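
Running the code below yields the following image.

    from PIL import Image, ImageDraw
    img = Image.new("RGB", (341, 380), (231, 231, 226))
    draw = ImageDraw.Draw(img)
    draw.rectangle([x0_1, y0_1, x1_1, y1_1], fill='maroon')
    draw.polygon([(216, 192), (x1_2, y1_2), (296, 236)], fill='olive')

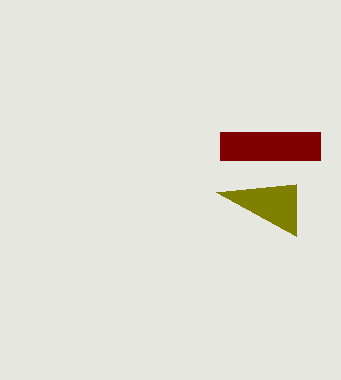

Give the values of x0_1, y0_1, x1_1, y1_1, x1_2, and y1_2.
x0_1 = 220
y0_1 = 132
x1_1 = 320
y1_1 = 160
x1_2 = 296
y1_2 = 184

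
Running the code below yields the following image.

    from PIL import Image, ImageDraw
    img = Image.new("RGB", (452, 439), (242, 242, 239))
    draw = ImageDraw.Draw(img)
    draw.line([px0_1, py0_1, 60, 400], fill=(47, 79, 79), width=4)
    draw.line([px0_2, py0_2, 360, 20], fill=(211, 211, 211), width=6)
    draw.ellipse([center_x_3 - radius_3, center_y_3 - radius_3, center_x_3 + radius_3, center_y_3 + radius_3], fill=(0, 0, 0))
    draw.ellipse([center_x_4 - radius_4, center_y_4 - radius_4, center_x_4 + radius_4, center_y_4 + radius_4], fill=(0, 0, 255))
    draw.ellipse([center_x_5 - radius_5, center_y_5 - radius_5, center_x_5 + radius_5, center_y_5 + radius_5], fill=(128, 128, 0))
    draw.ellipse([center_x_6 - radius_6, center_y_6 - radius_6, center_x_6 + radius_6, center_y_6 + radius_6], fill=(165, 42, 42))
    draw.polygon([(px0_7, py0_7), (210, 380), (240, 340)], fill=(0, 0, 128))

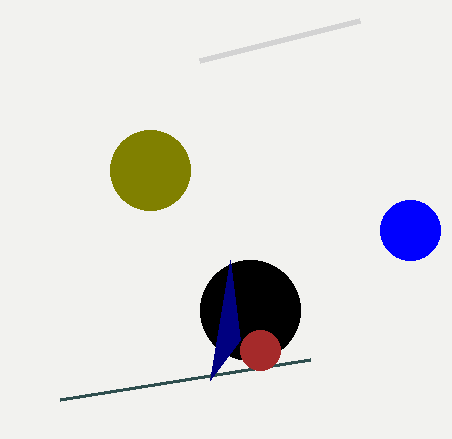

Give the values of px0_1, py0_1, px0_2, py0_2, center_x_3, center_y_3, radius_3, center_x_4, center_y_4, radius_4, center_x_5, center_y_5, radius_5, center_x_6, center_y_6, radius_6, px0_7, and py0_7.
px0_1 = 310, py0_1 = 360, px0_2 = 200, py0_2 = 60, center_x_3 = 250, center_y_3 = 310, radius_3 = 50, center_x_4 = 410, center_y_4 = 230, radius_4 = 30, center_x_5 = 150, center_y_5 = 170, radius_5 = 40, center_x_6 = 260, center_y_6 = 350, radius_6 = 20, px0_7 = 230, py0_7 = 260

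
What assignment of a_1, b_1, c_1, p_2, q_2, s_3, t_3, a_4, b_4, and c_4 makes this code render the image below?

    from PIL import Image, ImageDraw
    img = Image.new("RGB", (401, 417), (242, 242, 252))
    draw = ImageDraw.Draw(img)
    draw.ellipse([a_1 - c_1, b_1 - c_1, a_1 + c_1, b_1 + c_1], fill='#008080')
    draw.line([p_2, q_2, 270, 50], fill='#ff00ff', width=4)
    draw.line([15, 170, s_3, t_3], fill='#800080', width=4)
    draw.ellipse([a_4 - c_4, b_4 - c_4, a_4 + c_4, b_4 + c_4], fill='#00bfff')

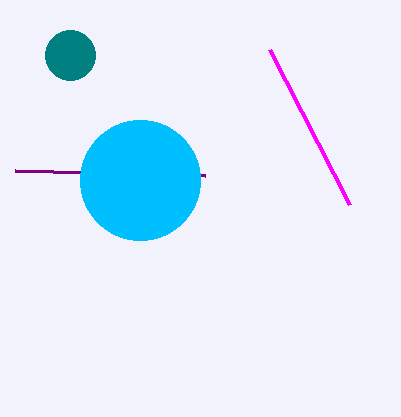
a_1 = 70; b_1 = 55; c_1 = 25; p_2 = 350; q_2 = 205; s_3 = 205; t_3 = 175; a_4 = 140; b_4 = 180; c_4 = 60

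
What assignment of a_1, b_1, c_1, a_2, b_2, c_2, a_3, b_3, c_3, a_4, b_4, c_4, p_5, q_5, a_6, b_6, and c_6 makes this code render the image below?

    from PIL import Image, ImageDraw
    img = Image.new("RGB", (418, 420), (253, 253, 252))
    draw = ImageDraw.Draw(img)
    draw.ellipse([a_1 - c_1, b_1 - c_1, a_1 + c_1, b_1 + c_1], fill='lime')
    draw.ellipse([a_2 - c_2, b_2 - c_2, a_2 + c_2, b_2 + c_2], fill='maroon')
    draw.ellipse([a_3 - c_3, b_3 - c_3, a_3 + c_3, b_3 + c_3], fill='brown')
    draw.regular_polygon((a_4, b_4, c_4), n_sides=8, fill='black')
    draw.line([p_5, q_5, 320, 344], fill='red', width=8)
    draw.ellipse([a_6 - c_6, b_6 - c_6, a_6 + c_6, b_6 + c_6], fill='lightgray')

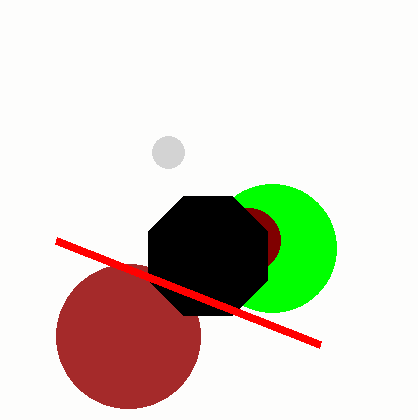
a_1 = 272, b_1 = 248, c_1 = 64, a_2 = 248, b_2 = 240, c_2 = 32, a_3 = 128, b_3 = 336, c_3 = 72, a_4 = 208, b_4 = 256, c_4 = 64, p_5 = 56, q_5 = 240, a_6 = 168, b_6 = 152, c_6 = 16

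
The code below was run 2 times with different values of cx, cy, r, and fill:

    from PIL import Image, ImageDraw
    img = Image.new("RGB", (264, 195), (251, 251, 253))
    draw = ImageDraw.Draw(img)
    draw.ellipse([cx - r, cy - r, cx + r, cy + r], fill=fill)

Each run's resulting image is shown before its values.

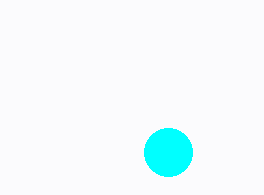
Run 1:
cx = 168; cy = 152; r = 24; fill = 'cyan'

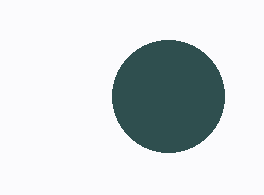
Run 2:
cx = 168, cy = 96, r = 56, fill = 'darkslategray'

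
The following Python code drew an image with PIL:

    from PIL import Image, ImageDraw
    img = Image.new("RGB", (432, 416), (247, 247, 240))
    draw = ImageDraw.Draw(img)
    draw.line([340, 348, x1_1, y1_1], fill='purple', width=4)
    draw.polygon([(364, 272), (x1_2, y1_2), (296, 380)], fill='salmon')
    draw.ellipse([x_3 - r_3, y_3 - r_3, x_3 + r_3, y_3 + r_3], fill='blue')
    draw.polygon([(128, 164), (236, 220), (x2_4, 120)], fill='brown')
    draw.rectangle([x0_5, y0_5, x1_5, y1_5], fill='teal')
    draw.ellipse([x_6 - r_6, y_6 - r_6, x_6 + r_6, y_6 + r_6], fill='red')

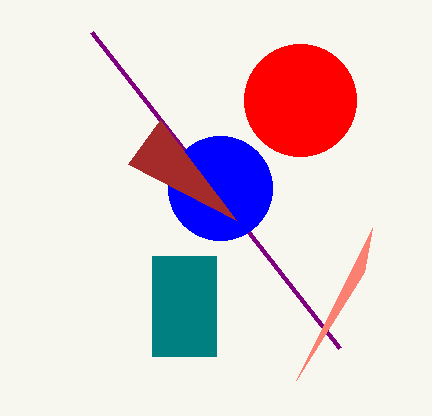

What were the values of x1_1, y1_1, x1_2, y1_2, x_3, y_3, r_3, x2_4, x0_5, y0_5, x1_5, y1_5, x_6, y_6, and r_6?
x1_1 = 92; y1_1 = 32; x1_2 = 372; y1_2 = 228; x_3 = 220; y_3 = 188; r_3 = 52; x2_4 = 160; x0_5 = 152; y0_5 = 256; x1_5 = 216; y1_5 = 356; x_6 = 300; y_6 = 100; r_6 = 56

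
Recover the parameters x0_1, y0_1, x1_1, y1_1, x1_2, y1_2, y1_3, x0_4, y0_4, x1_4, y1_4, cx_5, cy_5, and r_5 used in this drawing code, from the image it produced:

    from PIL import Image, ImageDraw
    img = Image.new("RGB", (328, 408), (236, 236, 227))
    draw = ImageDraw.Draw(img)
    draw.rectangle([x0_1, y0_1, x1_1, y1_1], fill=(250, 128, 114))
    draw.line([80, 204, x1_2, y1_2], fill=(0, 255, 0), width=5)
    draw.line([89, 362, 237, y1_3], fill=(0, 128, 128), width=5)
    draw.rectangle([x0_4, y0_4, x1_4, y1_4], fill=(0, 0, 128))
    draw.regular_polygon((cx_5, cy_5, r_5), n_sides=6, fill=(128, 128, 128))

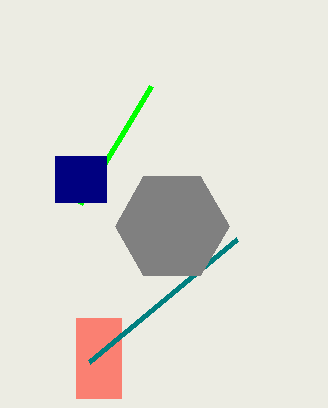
x0_1 = 76; y0_1 = 318; x1_1 = 121; y1_1 = 398; x1_2 = 151; y1_2 = 86; y1_3 = 239; x0_4 = 55; y0_4 = 156; x1_4 = 106; y1_4 = 202; cx_5 = 172; cy_5 = 226; r_5 = 57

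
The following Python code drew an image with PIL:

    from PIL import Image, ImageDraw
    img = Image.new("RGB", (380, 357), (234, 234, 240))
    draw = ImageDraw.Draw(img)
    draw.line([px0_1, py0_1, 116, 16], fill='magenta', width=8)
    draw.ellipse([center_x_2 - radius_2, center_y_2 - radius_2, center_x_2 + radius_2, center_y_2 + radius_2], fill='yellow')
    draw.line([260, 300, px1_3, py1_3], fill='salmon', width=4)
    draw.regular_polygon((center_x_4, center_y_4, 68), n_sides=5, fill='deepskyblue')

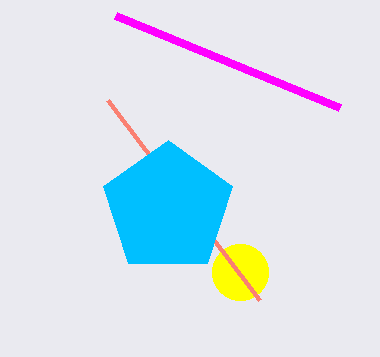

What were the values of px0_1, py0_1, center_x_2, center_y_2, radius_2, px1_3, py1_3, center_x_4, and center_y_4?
px0_1 = 340
py0_1 = 108
center_x_2 = 240
center_y_2 = 272
radius_2 = 28
px1_3 = 108
py1_3 = 100
center_x_4 = 168
center_y_4 = 208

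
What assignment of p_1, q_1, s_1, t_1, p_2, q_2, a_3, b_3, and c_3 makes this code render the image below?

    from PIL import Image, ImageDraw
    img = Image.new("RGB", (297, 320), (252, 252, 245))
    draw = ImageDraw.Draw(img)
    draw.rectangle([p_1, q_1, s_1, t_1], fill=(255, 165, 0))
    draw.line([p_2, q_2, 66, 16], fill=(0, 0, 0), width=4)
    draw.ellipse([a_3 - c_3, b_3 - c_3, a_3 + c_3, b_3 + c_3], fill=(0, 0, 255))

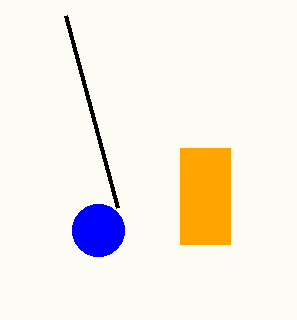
p_1 = 180; q_1 = 148; s_1 = 230; t_1 = 244; p_2 = 118; q_2 = 208; a_3 = 98; b_3 = 230; c_3 = 26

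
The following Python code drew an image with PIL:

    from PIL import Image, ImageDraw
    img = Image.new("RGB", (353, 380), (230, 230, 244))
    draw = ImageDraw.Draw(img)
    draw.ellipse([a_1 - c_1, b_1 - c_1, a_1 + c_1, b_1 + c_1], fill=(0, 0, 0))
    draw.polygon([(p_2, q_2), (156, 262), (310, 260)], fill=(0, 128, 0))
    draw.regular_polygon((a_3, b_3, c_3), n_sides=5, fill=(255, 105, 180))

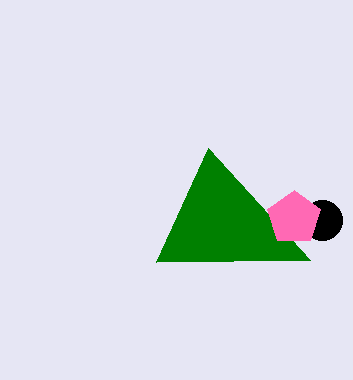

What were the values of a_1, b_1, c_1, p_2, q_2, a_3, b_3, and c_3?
a_1 = 322
b_1 = 220
c_1 = 20
p_2 = 208
q_2 = 148
a_3 = 294
b_3 = 218
c_3 = 28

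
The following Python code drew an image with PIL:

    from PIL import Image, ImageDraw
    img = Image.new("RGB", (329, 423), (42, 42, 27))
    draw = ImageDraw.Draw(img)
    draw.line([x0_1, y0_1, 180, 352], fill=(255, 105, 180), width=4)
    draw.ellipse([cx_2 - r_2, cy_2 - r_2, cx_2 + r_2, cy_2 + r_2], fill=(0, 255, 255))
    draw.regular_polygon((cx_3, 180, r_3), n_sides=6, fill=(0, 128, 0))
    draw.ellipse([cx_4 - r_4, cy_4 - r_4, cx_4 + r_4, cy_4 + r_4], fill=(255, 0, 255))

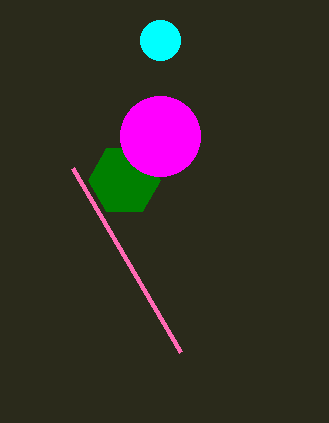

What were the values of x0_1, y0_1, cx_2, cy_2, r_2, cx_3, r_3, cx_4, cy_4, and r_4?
x0_1 = 72; y0_1 = 168; cx_2 = 160; cy_2 = 40; r_2 = 20; cx_3 = 124; r_3 = 36; cx_4 = 160; cy_4 = 136; r_4 = 40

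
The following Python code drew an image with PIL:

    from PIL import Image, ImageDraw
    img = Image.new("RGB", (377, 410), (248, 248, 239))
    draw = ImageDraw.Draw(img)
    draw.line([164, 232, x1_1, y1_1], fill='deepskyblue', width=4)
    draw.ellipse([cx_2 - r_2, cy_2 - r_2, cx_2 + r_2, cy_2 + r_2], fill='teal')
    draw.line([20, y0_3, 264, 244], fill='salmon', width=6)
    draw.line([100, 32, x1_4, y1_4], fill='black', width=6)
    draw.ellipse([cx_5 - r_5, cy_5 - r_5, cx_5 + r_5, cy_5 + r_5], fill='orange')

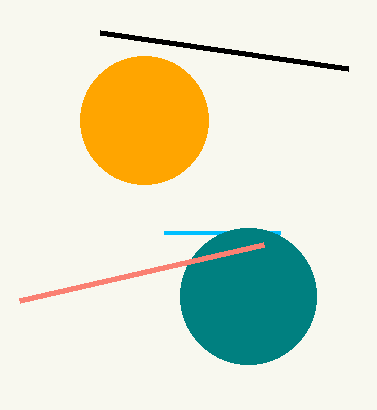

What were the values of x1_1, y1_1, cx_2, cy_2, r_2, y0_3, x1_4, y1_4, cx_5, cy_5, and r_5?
x1_1 = 280, y1_1 = 232, cx_2 = 248, cy_2 = 296, r_2 = 68, y0_3 = 300, x1_4 = 348, y1_4 = 68, cx_5 = 144, cy_5 = 120, r_5 = 64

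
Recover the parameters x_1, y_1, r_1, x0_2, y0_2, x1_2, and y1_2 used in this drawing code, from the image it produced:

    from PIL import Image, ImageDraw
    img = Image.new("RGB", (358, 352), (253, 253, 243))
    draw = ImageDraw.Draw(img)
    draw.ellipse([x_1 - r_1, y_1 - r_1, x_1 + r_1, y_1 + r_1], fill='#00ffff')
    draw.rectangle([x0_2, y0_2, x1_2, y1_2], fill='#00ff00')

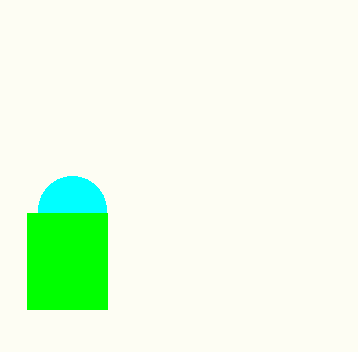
x_1 = 72
y_1 = 210
r_1 = 34
x0_2 = 27
y0_2 = 213
x1_2 = 107
y1_2 = 309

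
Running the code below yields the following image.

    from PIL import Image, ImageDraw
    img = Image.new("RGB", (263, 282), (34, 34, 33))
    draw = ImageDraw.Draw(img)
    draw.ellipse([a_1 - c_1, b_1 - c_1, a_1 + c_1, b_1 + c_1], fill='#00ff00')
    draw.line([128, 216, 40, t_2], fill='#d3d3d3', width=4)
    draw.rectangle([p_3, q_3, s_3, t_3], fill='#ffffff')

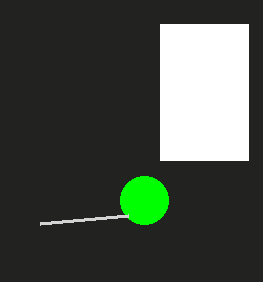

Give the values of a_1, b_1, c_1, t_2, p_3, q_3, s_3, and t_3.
a_1 = 144; b_1 = 200; c_1 = 24; t_2 = 224; p_3 = 160; q_3 = 24; s_3 = 248; t_3 = 160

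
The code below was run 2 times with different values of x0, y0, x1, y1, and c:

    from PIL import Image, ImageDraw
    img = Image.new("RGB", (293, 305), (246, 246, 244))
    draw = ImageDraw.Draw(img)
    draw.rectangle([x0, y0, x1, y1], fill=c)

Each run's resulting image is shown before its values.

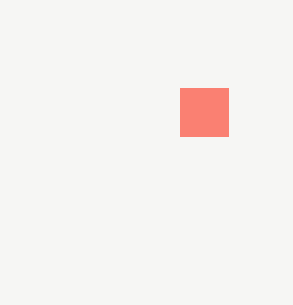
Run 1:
x0 = 180; y0 = 88; x1 = 228; y1 = 136; c = 'salmon'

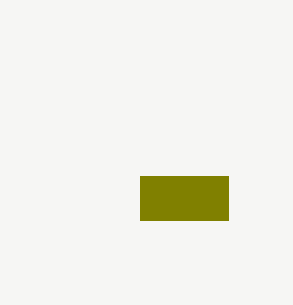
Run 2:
x0 = 140
y0 = 176
x1 = 228
y1 = 220
c = 'olive'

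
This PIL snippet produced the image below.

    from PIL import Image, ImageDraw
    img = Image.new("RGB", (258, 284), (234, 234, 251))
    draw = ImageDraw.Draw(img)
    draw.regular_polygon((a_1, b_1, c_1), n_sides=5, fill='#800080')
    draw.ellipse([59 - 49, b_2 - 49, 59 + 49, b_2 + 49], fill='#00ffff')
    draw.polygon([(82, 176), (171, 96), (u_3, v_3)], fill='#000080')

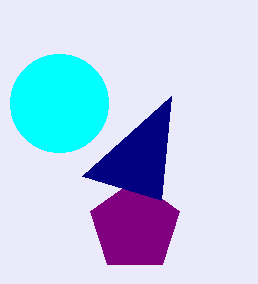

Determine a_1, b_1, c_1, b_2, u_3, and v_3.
a_1 = 135, b_1 = 226, c_1 = 47, b_2 = 103, u_3 = 161, v_3 = 200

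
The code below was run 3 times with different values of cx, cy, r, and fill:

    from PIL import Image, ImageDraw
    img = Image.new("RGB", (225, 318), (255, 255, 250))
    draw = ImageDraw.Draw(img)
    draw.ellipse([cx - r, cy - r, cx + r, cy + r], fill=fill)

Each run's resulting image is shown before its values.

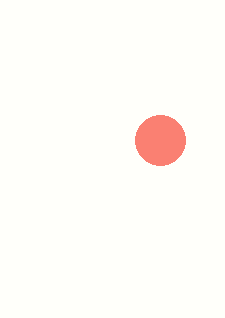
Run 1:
cx = 160, cy = 140, r = 25, fill = 'salmon'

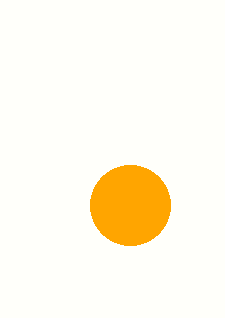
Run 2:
cx = 130; cy = 205; r = 40; fill = 'orange'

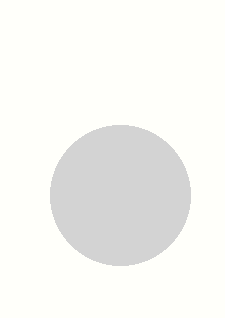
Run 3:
cx = 120; cy = 195; r = 70; fill = 'lightgray'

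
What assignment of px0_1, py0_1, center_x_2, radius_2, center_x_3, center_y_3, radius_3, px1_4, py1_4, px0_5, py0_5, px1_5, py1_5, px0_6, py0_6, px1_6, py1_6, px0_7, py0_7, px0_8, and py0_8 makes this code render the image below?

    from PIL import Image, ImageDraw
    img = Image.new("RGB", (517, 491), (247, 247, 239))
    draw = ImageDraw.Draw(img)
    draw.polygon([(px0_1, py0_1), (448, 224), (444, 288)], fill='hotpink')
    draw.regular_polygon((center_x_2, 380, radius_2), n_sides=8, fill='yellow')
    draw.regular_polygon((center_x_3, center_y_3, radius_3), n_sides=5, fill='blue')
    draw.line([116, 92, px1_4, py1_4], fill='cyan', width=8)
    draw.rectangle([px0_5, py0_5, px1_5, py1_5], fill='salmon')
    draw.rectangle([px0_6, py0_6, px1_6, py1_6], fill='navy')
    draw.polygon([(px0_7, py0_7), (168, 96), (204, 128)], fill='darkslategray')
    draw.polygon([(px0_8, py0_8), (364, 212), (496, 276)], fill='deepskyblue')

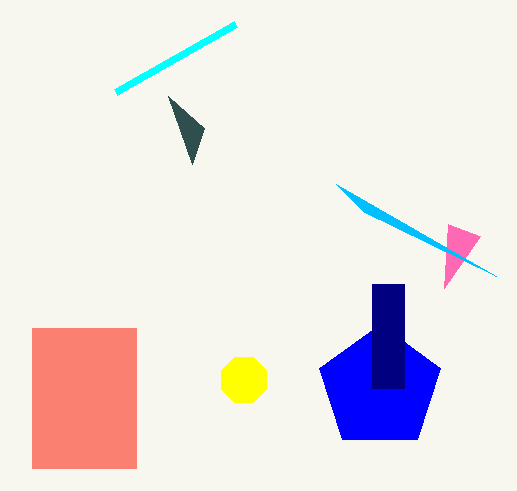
px0_1 = 480, py0_1 = 236, center_x_2 = 244, radius_2 = 24, center_x_3 = 380, center_y_3 = 388, radius_3 = 64, px1_4 = 236, py1_4 = 24, px0_5 = 32, py0_5 = 328, px1_5 = 136, py1_5 = 468, px0_6 = 372, py0_6 = 284, px1_6 = 404, py1_6 = 388, px0_7 = 192, py0_7 = 164, px0_8 = 336, py0_8 = 184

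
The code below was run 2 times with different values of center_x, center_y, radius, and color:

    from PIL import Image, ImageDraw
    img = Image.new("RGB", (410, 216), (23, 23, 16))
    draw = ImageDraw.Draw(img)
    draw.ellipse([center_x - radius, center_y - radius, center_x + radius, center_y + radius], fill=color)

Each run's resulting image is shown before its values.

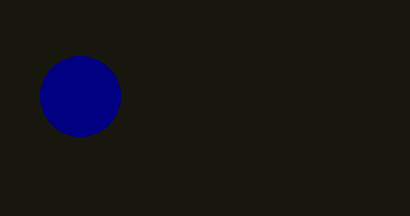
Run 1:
center_x = 80; center_y = 96; radius = 40; color = 'navy'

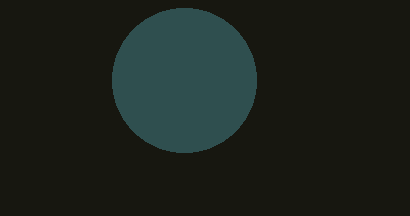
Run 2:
center_x = 184
center_y = 80
radius = 72
color = 'darkslategray'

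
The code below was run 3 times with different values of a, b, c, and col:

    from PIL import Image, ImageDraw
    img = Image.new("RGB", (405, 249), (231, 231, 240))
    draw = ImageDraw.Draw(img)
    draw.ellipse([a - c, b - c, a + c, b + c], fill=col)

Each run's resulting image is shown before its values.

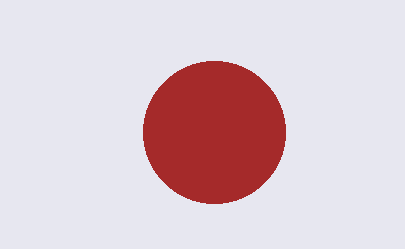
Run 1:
a = 214
b = 132
c = 71
col = 'brown'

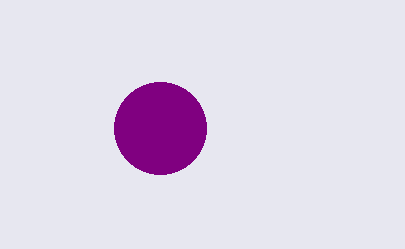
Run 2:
a = 160
b = 128
c = 46
col = 'purple'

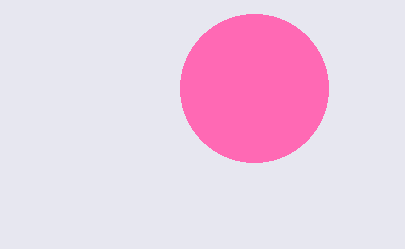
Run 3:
a = 254, b = 88, c = 74, col = 'hotpink'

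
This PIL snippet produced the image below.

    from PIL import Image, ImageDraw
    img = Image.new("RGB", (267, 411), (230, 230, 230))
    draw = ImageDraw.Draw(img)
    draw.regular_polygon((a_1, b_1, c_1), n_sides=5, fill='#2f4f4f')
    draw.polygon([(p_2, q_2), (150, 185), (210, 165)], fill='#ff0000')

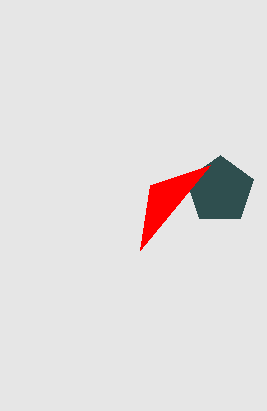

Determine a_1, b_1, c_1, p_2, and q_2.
a_1 = 220, b_1 = 190, c_1 = 35, p_2 = 140, q_2 = 250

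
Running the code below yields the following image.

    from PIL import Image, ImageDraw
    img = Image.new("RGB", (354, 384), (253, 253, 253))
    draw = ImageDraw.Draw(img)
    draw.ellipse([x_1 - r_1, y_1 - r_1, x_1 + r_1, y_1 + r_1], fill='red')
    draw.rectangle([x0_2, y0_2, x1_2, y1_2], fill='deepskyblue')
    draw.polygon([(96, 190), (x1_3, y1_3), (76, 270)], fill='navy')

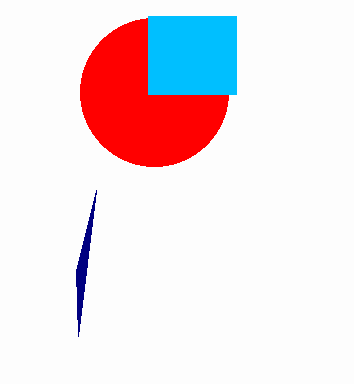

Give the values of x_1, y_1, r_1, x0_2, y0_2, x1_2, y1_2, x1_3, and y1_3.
x_1 = 154; y_1 = 92; r_1 = 74; x0_2 = 148; y0_2 = 16; x1_2 = 236; y1_2 = 94; x1_3 = 78; y1_3 = 336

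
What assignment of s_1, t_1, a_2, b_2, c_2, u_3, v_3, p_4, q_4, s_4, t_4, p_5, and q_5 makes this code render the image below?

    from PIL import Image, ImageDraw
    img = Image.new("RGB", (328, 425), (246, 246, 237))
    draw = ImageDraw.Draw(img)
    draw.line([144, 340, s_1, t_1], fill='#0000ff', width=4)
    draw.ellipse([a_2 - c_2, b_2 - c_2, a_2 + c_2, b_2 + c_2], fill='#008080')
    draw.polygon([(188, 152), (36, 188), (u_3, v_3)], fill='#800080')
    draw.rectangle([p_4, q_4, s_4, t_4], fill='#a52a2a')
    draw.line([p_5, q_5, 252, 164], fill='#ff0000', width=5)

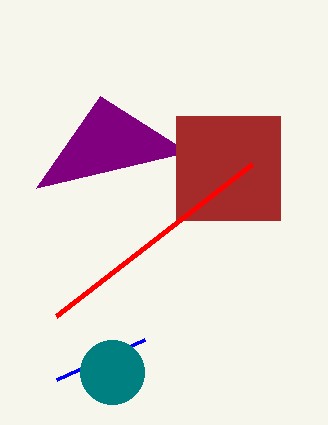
s_1 = 56; t_1 = 380; a_2 = 112; b_2 = 372; c_2 = 32; u_3 = 100; v_3 = 96; p_4 = 176; q_4 = 116; s_4 = 280; t_4 = 220; p_5 = 56; q_5 = 316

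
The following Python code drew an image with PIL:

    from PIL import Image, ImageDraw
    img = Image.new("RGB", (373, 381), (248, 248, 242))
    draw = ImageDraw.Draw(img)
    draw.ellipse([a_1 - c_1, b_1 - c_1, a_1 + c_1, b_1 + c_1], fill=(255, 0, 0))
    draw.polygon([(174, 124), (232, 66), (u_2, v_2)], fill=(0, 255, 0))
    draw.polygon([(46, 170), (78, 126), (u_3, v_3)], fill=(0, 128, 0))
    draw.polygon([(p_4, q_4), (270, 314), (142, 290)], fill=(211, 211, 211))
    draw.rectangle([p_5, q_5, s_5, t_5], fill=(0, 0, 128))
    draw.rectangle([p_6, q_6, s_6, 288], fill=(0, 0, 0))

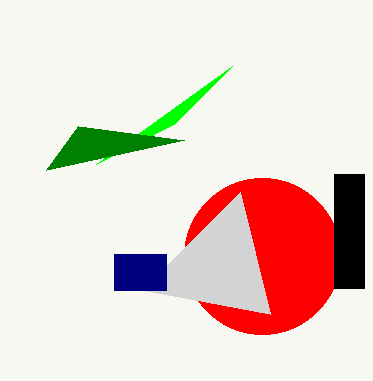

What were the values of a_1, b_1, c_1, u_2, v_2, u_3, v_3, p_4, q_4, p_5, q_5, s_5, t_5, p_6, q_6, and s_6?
a_1 = 262, b_1 = 256, c_1 = 78, u_2 = 96, v_2 = 164, u_3 = 184, v_3 = 140, p_4 = 240, q_4 = 192, p_5 = 114, q_5 = 254, s_5 = 166, t_5 = 290, p_6 = 334, q_6 = 174, s_6 = 364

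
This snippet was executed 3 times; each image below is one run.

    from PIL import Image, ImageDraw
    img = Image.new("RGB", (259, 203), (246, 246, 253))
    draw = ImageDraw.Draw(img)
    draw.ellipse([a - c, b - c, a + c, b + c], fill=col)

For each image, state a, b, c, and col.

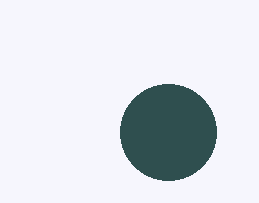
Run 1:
a = 168, b = 132, c = 48, col = 'darkslategray'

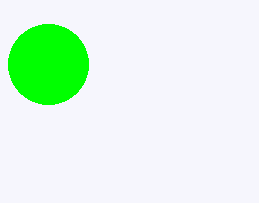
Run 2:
a = 48; b = 64; c = 40; col = 'lime'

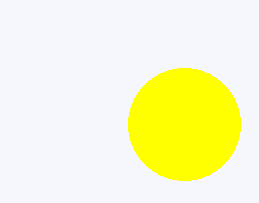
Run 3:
a = 184, b = 124, c = 56, col = 'yellow'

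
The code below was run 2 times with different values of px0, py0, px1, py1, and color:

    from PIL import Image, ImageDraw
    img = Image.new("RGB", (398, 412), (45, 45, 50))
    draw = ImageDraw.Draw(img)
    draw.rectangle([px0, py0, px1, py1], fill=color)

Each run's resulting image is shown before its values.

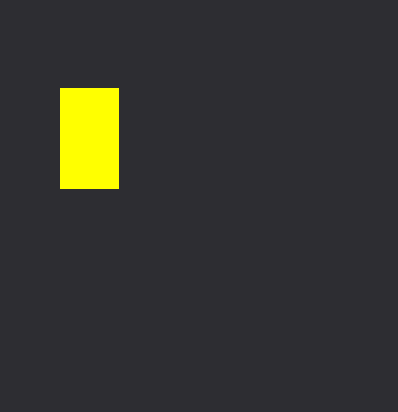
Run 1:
px0 = 60, py0 = 88, px1 = 118, py1 = 188, color = 'yellow'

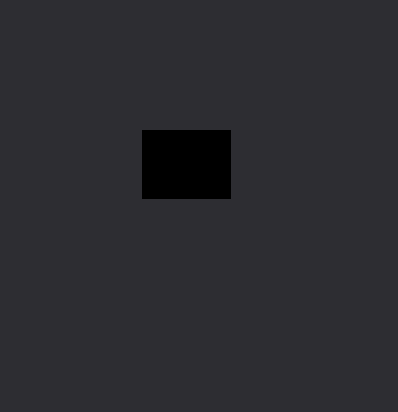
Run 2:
px0 = 142; py0 = 130; px1 = 230; py1 = 198; color = 'black'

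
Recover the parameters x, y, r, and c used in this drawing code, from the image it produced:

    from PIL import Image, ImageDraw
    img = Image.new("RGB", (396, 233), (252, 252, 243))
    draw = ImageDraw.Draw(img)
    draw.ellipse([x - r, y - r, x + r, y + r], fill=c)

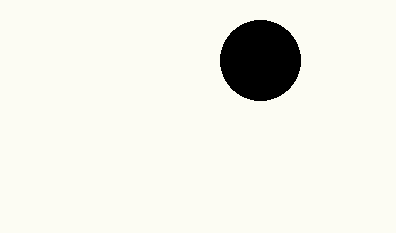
x = 260
y = 60
r = 40
c = 'black'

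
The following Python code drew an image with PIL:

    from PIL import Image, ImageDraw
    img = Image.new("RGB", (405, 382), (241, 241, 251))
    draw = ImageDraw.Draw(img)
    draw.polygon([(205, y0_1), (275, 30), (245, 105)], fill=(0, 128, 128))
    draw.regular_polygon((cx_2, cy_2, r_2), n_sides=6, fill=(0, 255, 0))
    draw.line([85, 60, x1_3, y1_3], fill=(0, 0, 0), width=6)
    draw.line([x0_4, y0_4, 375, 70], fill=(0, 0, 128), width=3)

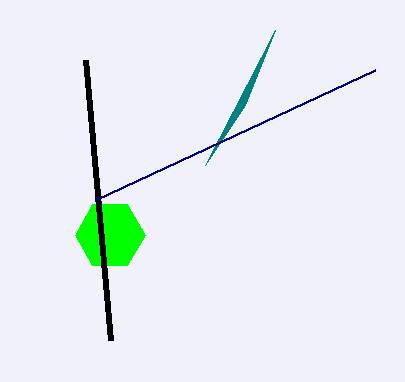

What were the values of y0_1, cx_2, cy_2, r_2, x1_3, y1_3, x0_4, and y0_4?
y0_1 = 165; cx_2 = 110; cy_2 = 235; r_2 = 35; x1_3 = 110; y1_3 = 340; x0_4 = 95; y0_4 = 200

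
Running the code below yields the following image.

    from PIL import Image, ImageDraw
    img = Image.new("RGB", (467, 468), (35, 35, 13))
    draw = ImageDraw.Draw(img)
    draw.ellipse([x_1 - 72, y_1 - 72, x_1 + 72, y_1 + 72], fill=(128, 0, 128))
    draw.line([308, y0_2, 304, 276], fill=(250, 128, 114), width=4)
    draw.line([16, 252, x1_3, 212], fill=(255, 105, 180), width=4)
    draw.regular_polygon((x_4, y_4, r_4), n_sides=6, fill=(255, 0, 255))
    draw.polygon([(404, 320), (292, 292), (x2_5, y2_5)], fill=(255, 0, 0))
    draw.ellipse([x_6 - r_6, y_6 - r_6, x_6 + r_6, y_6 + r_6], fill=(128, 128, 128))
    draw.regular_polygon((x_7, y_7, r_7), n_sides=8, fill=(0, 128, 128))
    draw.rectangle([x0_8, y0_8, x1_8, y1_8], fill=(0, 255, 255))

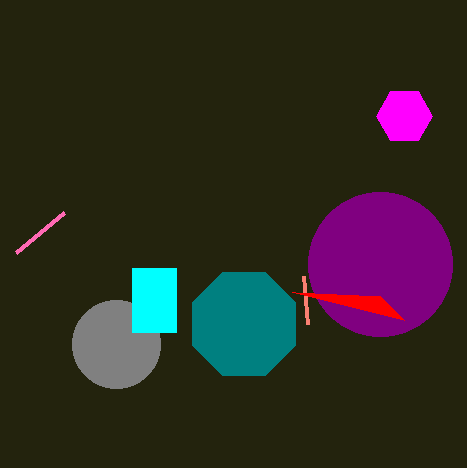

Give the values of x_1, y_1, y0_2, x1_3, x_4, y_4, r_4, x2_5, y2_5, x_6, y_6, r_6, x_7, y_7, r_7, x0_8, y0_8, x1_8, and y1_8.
x_1 = 380
y_1 = 264
y0_2 = 324
x1_3 = 64
x_4 = 404
y_4 = 116
r_4 = 28
x2_5 = 380
y2_5 = 296
x_6 = 116
y_6 = 344
r_6 = 44
x_7 = 244
y_7 = 324
r_7 = 56
x0_8 = 132
y0_8 = 268
x1_8 = 176
y1_8 = 332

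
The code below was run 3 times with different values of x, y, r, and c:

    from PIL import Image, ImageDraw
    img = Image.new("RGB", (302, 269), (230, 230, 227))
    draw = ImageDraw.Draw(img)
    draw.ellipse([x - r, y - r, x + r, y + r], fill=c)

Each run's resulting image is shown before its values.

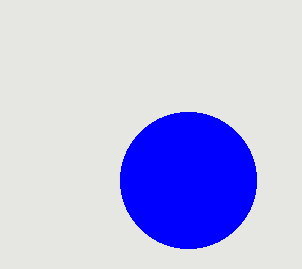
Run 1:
x = 188; y = 180; r = 68; c = 'blue'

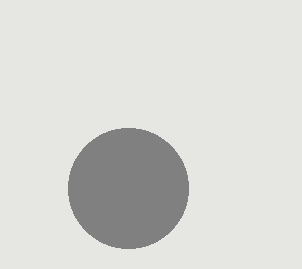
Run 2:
x = 128, y = 188, r = 60, c = 'gray'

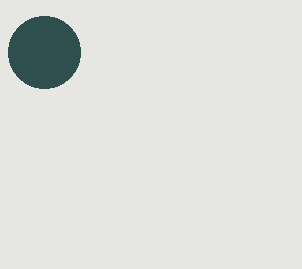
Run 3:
x = 44
y = 52
r = 36
c = 'darkslategray'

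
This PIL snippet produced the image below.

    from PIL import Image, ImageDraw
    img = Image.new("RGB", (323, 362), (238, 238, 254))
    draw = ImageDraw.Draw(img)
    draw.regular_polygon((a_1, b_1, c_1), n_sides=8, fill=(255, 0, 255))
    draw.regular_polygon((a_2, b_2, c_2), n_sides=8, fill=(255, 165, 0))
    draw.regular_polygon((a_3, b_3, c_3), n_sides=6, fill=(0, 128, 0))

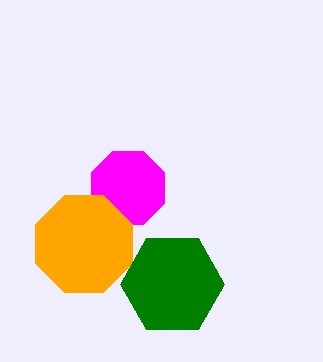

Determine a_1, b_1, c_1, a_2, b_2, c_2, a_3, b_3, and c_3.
a_1 = 128; b_1 = 188; c_1 = 40; a_2 = 84; b_2 = 244; c_2 = 52; a_3 = 172; b_3 = 284; c_3 = 52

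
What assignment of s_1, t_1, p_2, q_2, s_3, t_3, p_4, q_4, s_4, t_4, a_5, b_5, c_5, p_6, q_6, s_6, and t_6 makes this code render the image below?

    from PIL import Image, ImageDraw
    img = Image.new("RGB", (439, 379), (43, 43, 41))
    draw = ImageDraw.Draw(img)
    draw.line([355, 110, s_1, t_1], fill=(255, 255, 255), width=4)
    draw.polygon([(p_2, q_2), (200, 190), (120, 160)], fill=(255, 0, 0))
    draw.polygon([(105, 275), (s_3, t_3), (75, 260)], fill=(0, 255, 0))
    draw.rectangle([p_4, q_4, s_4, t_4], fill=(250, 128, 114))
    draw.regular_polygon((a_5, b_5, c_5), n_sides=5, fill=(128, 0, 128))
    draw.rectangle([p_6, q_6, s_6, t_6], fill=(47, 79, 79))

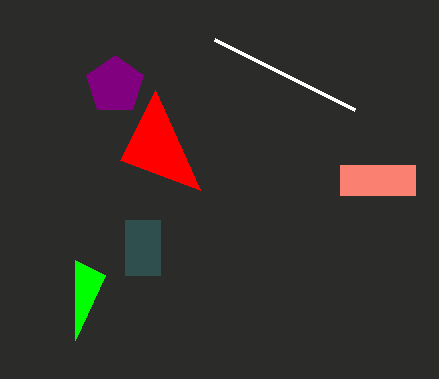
s_1 = 215
t_1 = 40
p_2 = 155
q_2 = 90
s_3 = 75
t_3 = 340
p_4 = 340
q_4 = 165
s_4 = 415
t_4 = 195
a_5 = 115
b_5 = 85
c_5 = 30
p_6 = 125
q_6 = 220
s_6 = 160
t_6 = 275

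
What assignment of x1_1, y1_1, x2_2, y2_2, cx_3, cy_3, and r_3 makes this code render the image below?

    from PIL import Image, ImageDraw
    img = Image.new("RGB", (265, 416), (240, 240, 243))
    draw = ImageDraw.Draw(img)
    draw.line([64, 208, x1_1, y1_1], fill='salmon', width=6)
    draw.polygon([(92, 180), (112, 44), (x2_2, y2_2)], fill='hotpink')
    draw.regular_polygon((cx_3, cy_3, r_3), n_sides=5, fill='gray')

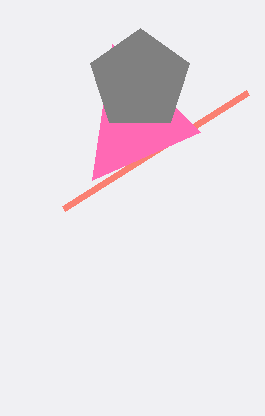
x1_1 = 248, y1_1 = 92, x2_2 = 200, y2_2 = 132, cx_3 = 140, cy_3 = 80, r_3 = 52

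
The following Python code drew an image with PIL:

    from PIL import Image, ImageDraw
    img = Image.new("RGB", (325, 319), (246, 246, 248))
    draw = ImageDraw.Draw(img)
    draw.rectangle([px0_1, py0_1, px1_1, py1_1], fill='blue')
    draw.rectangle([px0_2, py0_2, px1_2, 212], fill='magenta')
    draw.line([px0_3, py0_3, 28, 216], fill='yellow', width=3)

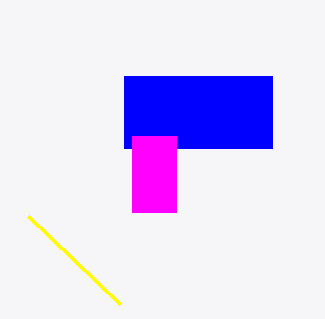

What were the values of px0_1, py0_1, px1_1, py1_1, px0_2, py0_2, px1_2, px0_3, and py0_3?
px0_1 = 124; py0_1 = 76; px1_1 = 272; py1_1 = 148; px0_2 = 132; py0_2 = 136; px1_2 = 176; px0_3 = 120; py0_3 = 304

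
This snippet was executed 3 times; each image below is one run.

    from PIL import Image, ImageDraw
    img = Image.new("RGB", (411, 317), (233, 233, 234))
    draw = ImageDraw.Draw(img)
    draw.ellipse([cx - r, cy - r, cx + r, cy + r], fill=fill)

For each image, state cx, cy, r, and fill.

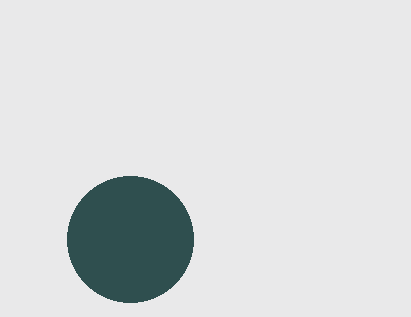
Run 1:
cx = 130; cy = 239; r = 63; fill = 'darkslategray'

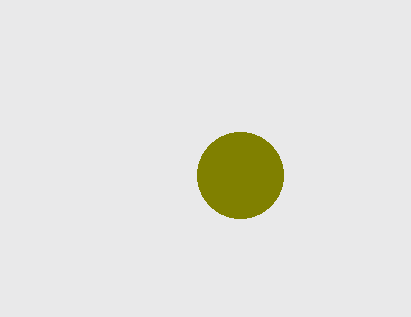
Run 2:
cx = 240, cy = 175, r = 43, fill = 'olive'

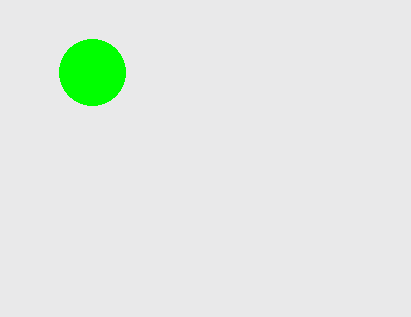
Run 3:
cx = 92; cy = 72; r = 33; fill = 'lime'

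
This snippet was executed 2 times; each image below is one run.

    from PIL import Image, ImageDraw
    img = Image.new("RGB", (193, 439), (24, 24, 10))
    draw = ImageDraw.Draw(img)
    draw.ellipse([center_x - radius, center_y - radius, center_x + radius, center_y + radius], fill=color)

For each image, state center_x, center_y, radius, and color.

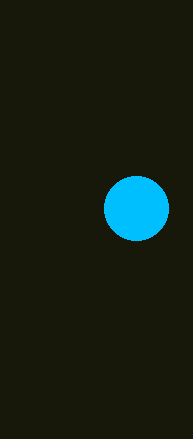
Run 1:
center_x = 136; center_y = 208; radius = 32; color = 'deepskyblue'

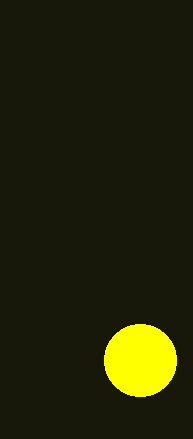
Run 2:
center_x = 140; center_y = 360; radius = 36; color = 'yellow'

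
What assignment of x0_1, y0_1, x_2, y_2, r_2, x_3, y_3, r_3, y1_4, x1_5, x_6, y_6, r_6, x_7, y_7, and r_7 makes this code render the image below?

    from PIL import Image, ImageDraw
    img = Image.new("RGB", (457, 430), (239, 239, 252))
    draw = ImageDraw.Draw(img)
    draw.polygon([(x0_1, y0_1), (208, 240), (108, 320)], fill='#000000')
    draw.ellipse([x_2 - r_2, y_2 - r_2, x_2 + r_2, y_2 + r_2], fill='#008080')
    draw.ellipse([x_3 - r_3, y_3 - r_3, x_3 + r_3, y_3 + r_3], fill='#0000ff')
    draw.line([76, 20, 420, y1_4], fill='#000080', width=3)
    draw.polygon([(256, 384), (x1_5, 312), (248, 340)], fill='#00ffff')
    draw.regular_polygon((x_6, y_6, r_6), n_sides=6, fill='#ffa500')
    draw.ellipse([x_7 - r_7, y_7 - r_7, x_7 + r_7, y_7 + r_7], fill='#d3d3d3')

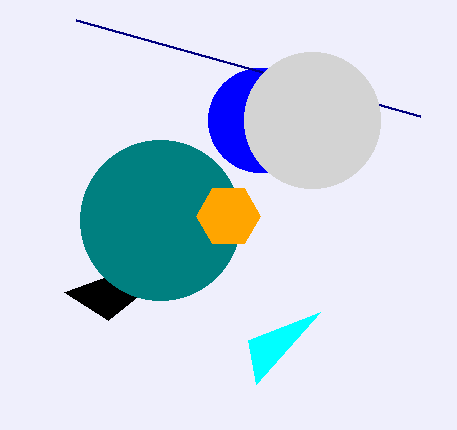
x0_1 = 64, y0_1 = 292, x_2 = 160, y_2 = 220, r_2 = 80, x_3 = 260, y_3 = 120, r_3 = 52, y1_4 = 116, x1_5 = 320, x_6 = 228, y_6 = 216, r_6 = 32, x_7 = 312, y_7 = 120, r_7 = 68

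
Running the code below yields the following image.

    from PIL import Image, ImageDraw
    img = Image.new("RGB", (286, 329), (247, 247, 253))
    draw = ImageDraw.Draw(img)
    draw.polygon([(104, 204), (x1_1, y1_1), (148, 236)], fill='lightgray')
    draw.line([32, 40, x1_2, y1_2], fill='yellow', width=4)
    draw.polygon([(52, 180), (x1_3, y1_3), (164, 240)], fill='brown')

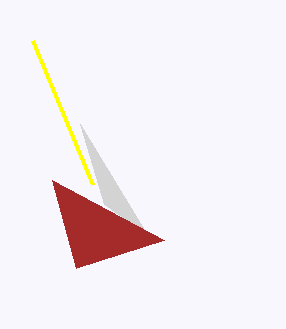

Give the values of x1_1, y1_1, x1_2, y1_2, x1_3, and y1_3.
x1_1 = 80; y1_1 = 124; x1_2 = 92; y1_2 = 184; x1_3 = 76; y1_3 = 268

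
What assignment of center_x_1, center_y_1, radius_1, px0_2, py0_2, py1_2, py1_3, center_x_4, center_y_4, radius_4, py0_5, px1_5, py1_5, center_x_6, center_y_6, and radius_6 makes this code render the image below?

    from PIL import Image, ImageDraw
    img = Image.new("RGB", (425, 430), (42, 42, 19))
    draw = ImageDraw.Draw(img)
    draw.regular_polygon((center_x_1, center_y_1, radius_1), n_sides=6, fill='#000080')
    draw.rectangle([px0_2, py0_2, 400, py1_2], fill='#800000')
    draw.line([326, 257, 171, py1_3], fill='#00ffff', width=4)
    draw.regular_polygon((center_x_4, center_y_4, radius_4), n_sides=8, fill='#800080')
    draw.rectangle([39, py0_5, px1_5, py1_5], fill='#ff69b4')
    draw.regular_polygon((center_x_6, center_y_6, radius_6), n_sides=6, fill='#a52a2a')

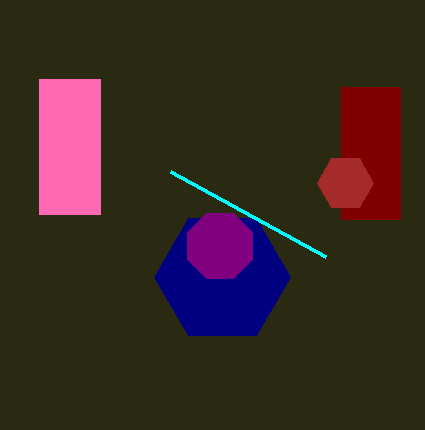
center_x_1 = 222; center_y_1 = 277; radius_1 = 68; px0_2 = 341; py0_2 = 87; py1_2 = 219; py1_3 = 172; center_x_4 = 220; center_y_4 = 246; radius_4 = 35; py0_5 = 79; px1_5 = 100; py1_5 = 214; center_x_6 = 345; center_y_6 = 183; radius_6 = 28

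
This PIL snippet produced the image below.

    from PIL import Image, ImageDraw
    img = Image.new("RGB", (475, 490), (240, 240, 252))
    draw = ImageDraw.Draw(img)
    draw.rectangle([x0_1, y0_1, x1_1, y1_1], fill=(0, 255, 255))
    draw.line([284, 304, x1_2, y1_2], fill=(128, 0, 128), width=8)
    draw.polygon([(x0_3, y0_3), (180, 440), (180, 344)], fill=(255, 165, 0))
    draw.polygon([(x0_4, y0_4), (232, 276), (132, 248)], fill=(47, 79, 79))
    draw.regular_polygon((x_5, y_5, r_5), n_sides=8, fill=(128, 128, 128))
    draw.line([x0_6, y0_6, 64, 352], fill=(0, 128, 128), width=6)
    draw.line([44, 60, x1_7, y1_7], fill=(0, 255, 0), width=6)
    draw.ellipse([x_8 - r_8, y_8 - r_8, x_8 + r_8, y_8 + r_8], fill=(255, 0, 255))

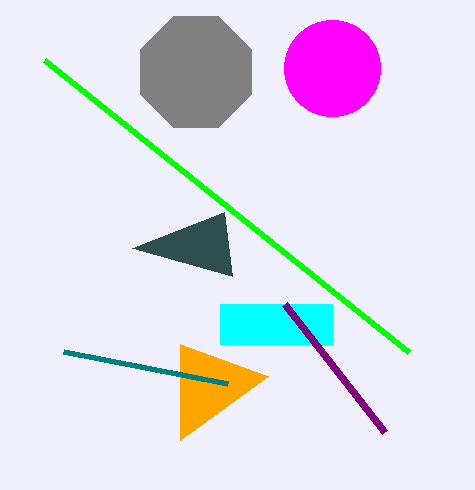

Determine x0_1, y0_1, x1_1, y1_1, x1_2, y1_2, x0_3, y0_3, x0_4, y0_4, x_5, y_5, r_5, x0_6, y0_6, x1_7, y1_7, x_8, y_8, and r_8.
x0_1 = 220; y0_1 = 304; x1_1 = 332; y1_1 = 344; x1_2 = 384; y1_2 = 432; x0_3 = 268; y0_3 = 376; x0_4 = 224; y0_4 = 212; x_5 = 196; y_5 = 72; r_5 = 60; x0_6 = 228; y0_6 = 384; x1_7 = 408; y1_7 = 352; x_8 = 332; y_8 = 68; r_8 = 48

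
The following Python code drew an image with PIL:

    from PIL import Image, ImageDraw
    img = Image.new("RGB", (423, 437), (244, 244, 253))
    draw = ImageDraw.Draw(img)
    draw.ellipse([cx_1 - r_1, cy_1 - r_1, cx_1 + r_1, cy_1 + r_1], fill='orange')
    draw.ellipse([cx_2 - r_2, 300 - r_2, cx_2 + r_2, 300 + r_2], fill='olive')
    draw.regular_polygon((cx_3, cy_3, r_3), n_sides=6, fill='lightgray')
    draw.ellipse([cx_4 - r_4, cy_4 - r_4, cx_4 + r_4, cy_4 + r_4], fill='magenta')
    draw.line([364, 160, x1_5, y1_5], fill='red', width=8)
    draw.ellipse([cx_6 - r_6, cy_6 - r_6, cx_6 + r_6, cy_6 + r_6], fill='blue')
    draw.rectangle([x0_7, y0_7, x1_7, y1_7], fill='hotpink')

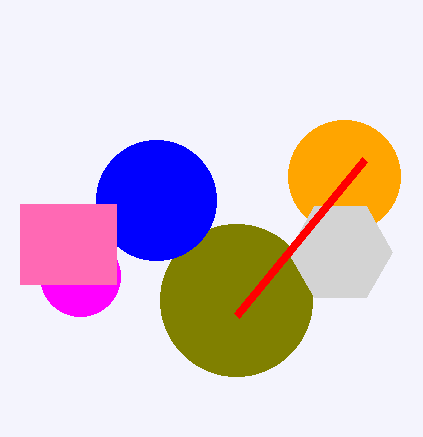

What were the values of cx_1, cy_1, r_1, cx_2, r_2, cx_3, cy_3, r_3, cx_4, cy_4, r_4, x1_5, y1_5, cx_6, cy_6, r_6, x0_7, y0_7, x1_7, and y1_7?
cx_1 = 344
cy_1 = 176
r_1 = 56
cx_2 = 236
r_2 = 76
cx_3 = 340
cy_3 = 252
r_3 = 52
cx_4 = 80
cy_4 = 276
r_4 = 40
x1_5 = 236
y1_5 = 316
cx_6 = 156
cy_6 = 200
r_6 = 60
x0_7 = 20
y0_7 = 204
x1_7 = 116
y1_7 = 284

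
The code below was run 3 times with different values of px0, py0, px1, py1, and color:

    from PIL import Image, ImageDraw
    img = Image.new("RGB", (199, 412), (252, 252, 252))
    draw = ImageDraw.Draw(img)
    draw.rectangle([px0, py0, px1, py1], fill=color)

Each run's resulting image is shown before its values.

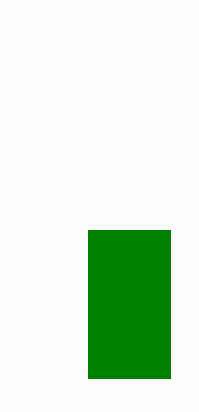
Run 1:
px0 = 88
py0 = 230
px1 = 170
py1 = 378
color = 'green'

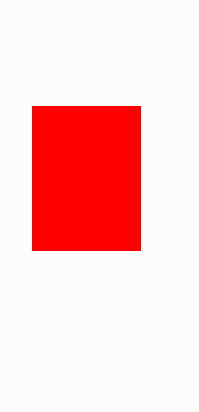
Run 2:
px0 = 32
py0 = 106
px1 = 140
py1 = 250
color = 'red'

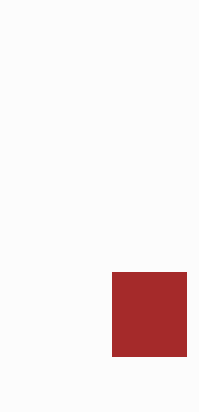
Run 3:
px0 = 112, py0 = 272, px1 = 186, py1 = 356, color = 'brown'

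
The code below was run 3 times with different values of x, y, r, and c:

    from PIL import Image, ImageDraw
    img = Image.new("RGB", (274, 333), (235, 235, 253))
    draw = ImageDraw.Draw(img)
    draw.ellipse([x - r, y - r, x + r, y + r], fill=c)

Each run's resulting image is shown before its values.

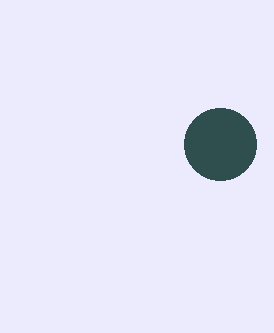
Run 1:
x = 220, y = 144, r = 36, c = 'darkslategray'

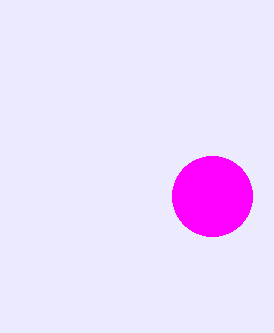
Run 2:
x = 212; y = 196; r = 40; c = 'magenta'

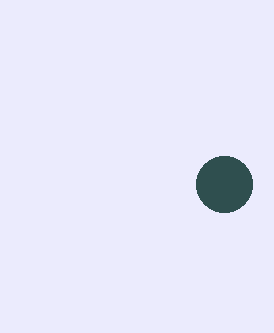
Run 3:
x = 224; y = 184; r = 28; c = 'darkslategray'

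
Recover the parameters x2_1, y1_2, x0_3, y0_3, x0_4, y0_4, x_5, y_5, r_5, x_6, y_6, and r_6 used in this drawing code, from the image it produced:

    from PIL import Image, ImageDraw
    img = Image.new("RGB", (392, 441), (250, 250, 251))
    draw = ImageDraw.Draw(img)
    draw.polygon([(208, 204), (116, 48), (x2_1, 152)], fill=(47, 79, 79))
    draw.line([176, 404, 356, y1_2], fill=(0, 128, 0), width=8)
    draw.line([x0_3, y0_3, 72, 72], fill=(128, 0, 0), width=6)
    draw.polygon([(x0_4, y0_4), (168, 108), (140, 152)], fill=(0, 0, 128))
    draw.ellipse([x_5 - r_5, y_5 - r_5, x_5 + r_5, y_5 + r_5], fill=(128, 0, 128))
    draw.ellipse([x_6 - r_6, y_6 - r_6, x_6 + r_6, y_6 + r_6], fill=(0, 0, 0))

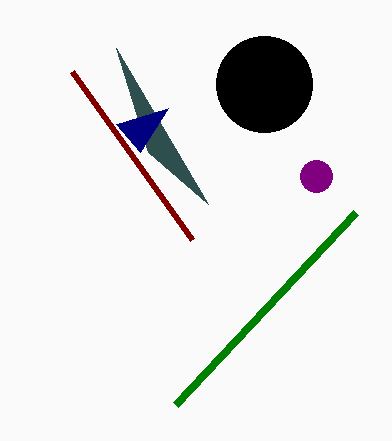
x2_1 = 148; y1_2 = 212; x0_3 = 192; y0_3 = 240; x0_4 = 116; y0_4 = 124; x_5 = 316; y_5 = 176; r_5 = 16; x_6 = 264; y_6 = 84; r_6 = 48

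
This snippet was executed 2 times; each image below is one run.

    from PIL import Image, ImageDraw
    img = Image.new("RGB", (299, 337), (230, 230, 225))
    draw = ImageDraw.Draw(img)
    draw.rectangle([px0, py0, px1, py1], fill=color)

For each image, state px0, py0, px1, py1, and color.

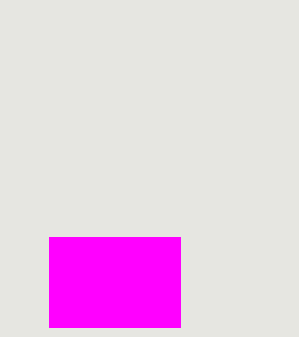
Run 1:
px0 = 49, py0 = 237, px1 = 180, py1 = 327, color = 'magenta'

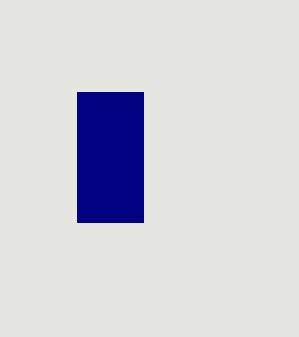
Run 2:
px0 = 77, py0 = 92, px1 = 143, py1 = 222, color = 'navy'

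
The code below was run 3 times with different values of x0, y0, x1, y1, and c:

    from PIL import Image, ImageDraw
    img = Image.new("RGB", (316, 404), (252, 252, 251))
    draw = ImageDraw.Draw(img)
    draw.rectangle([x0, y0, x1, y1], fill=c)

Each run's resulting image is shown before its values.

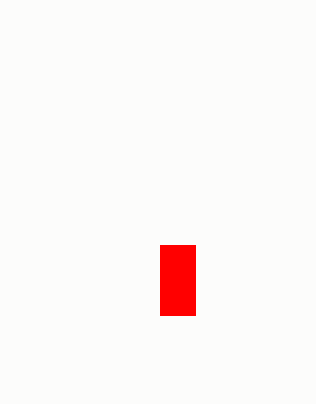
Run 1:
x0 = 160
y0 = 245
x1 = 195
y1 = 315
c = 'red'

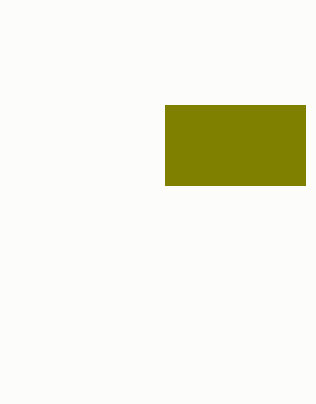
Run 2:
x0 = 165
y0 = 105
x1 = 305
y1 = 185
c = 'olive'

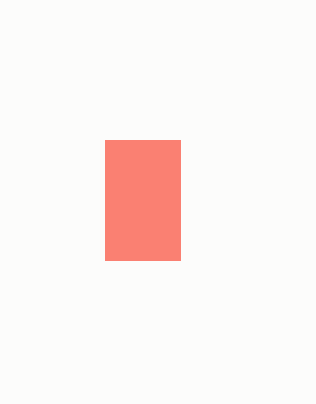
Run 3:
x0 = 105
y0 = 140
x1 = 180
y1 = 260
c = 'salmon'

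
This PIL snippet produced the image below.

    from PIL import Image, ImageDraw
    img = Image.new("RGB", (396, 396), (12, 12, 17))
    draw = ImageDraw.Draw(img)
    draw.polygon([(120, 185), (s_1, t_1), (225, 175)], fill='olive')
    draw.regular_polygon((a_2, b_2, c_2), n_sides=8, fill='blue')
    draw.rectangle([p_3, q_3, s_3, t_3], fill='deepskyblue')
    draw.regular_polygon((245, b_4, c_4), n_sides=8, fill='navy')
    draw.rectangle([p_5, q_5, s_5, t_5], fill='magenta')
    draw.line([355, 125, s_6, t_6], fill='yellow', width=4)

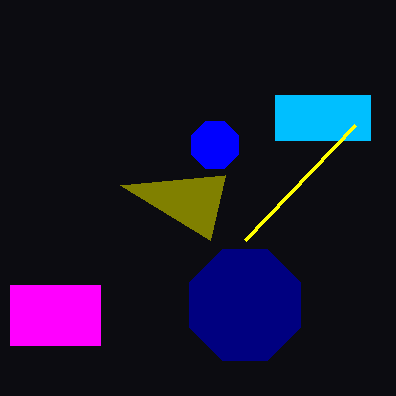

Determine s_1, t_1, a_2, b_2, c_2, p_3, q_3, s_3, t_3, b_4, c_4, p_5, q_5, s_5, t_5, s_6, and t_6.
s_1 = 210; t_1 = 240; a_2 = 215; b_2 = 145; c_2 = 25; p_3 = 275; q_3 = 95; s_3 = 370; t_3 = 140; b_4 = 305; c_4 = 60; p_5 = 10; q_5 = 285; s_5 = 100; t_5 = 345; s_6 = 245; t_6 = 240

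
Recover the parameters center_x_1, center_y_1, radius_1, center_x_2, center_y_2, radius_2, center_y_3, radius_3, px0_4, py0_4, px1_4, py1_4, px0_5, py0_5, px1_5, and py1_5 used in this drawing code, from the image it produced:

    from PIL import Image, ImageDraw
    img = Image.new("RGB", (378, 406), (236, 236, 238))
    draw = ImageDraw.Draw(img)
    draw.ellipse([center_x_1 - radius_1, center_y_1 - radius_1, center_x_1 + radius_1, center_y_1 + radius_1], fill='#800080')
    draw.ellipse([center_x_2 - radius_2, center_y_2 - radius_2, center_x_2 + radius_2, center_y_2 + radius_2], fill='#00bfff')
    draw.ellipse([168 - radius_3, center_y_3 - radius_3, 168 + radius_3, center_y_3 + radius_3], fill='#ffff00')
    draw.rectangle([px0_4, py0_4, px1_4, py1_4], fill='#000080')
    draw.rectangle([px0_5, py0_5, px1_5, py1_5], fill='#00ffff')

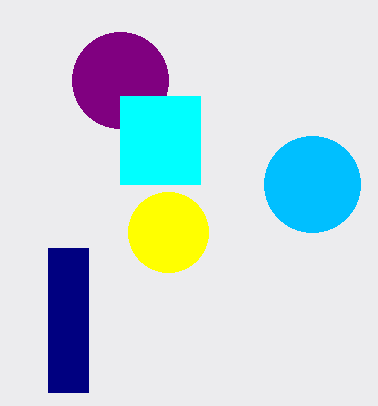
center_x_1 = 120, center_y_1 = 80, radius_1 = 48, center_x_2 = 312, center_y_2 = 184, radius_2 = 48, center_y_3 = 232, radius_3 = 40, px0_4 = 48, py0_4 = 248, px1_4 = 88, py1_4 = 392, px0_5 = 120, py0_5 = 96, px1_5 = 200, py1_5 = 184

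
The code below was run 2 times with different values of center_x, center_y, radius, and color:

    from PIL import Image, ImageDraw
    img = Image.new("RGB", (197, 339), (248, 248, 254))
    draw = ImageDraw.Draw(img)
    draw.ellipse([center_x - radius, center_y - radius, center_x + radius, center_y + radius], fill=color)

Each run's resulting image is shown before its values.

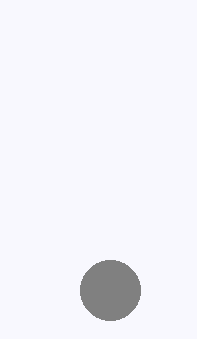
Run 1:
center_x = 110
center_y = 290
radius = 30
color = 'gray'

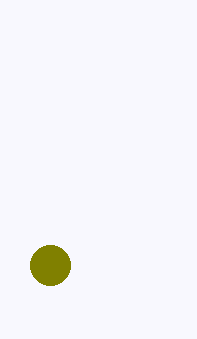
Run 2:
center_x = 50
center_y = 265
radius = 20
color = 'olive'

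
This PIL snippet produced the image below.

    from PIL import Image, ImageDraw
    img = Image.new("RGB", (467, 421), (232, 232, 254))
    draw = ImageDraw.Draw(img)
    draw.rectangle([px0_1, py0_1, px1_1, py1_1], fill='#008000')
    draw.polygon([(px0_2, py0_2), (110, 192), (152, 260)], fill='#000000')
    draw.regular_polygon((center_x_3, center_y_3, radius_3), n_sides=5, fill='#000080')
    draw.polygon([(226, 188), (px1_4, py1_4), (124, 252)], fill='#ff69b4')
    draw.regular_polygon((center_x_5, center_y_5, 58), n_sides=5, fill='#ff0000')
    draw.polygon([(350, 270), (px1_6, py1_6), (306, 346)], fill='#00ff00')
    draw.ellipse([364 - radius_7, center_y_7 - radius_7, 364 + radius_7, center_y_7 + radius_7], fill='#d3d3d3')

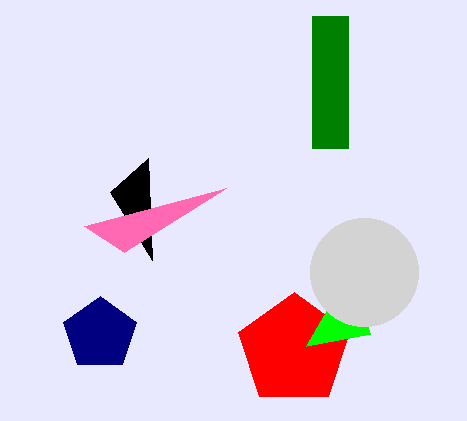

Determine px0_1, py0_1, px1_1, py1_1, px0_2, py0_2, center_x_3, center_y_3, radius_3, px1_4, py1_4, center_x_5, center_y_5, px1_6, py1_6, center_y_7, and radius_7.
px0_1 = 312
py0_1 = 16
px1_1 = 348
py1_1 = 148
px0_2 = 148
py0_2 = 158
center_x_3 = 100
center_y_3 = 334
radius_3 = 38
px1_4 = 84
py1_4 = 226
center_x_5 = 294
center_y_5 = 350
px1_6 = 370
py1_6 = 334
center_y_7 = 272
radius_7 = 54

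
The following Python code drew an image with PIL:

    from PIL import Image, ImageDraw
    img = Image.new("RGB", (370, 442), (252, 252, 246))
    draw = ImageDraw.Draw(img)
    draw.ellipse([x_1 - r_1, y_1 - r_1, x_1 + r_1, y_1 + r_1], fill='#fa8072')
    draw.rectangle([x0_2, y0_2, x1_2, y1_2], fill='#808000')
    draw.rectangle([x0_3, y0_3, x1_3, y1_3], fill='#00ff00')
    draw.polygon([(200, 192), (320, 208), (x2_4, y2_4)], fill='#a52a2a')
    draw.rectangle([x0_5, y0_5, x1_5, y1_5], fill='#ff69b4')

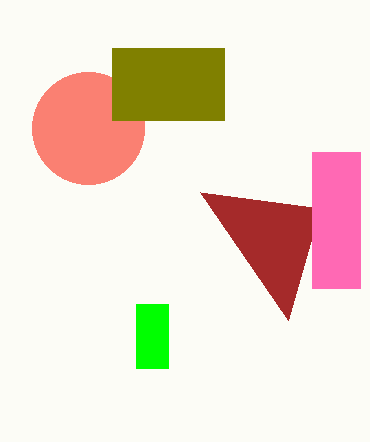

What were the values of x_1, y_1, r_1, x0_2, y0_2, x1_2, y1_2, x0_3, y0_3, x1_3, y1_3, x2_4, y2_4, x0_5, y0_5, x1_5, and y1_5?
x_1 = 88; y_1 = 128; r_1 = 56; x0_2 = 112; y0_2 = 48; x1_2 = 224; y1_2 = 120; x0_3 = 136; y0_3 = 304; x1_3 = 168; y1_3 = 368; x2_4 = 288; y2_4 = 320; x0_5 = 312; y0_5 = 152; x1_5 = 360; y1_5 = 288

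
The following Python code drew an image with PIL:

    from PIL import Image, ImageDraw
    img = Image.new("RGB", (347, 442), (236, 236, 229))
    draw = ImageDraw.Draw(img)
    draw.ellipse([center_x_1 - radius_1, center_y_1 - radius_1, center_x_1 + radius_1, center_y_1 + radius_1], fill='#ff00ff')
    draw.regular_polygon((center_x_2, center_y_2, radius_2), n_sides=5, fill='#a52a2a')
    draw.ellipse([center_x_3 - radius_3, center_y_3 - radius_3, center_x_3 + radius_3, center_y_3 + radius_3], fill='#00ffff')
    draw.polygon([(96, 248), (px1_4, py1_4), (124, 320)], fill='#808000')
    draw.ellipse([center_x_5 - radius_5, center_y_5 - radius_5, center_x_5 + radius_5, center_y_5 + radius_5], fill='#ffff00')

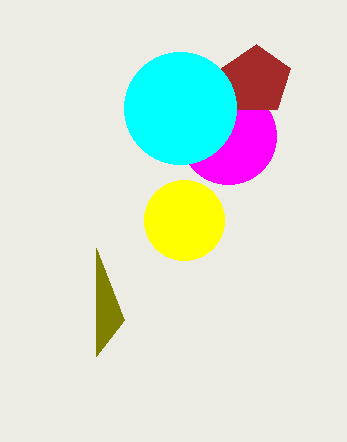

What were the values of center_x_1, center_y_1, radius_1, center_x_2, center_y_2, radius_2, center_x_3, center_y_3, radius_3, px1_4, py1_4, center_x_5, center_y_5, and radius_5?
center_x_1 = 228
center_y_1 = 136
radius_1 = 48
center_x_2 = 256
center_y_2 = 80
radius_2 = 36
center_x_3 = 180
center_y_3 = 108
radius_3 = 56
px1_4 = 96
py1_4 = 356
center_x_5 = 184
center_y_5 = 220
radius_5 = 40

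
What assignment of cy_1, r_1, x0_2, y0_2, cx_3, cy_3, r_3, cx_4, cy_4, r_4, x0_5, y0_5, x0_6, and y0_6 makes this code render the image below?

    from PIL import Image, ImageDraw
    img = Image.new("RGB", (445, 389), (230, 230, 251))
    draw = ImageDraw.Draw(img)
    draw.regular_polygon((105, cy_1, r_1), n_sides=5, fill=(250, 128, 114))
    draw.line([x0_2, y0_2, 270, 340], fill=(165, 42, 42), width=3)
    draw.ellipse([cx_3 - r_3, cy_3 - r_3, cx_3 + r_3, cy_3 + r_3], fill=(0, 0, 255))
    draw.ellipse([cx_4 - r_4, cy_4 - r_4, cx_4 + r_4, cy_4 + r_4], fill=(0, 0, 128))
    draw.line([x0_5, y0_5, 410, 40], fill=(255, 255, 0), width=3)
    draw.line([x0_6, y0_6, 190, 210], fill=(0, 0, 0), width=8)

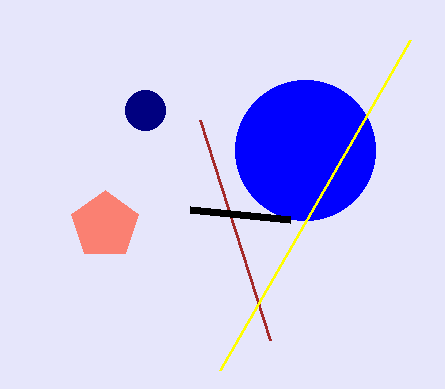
cy_1 = 225; r_1 = 35; x0_2 = 200; y0_2 = 120; cx_3 = 305; cy_3 = 150; r_3 = 70; cx_4 = 145; cy_4 = 110; r_4 = 20; x0_5 = 220; y0_5 = 370; x0_6 = 290; y0_6 = 220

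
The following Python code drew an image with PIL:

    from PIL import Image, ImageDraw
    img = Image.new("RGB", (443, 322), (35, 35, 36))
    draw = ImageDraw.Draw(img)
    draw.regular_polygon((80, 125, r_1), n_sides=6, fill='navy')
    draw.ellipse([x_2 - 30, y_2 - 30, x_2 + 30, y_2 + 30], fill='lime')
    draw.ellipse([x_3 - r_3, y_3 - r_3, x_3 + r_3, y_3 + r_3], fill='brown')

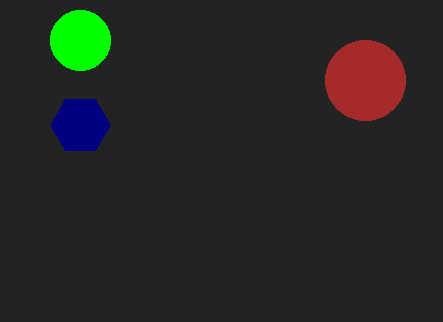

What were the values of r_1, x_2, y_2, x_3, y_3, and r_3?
r_1 = 30; x_2 = 80; y_2 = 40; x_3 = 365; y_3 = 80; r_3 = 40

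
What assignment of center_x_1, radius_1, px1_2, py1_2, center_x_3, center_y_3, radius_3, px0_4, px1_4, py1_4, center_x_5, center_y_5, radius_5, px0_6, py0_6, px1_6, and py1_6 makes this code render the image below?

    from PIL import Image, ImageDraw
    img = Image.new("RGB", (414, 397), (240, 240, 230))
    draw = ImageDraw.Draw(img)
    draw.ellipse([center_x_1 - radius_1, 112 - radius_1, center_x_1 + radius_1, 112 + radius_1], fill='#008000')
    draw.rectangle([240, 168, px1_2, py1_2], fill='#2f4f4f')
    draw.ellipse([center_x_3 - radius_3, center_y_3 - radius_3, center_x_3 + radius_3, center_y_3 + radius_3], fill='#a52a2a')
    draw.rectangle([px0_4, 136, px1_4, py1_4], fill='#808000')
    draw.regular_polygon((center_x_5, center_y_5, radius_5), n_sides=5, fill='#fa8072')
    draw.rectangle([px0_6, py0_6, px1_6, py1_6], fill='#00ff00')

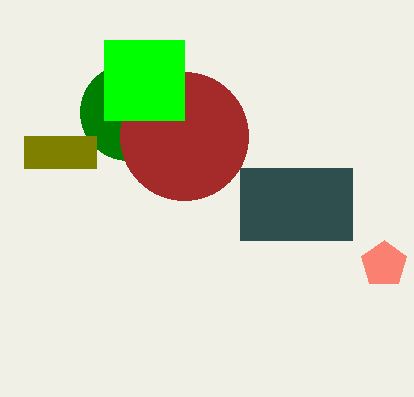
center_x_1 = 128; radius_1 = 48; px1_2 = 352; py1_2 = 240; center_x_3 = 184; center_y_3 = 136; radius_3 = 64; px0_4 = 24; px1_4 = 96; py1_4 = 168; center_x_5 = 384; center_y_5 = 264; radius_5 = 24; px0_6 = 104; py0_6 = 40; px1_6 = 184; py1_6 = 120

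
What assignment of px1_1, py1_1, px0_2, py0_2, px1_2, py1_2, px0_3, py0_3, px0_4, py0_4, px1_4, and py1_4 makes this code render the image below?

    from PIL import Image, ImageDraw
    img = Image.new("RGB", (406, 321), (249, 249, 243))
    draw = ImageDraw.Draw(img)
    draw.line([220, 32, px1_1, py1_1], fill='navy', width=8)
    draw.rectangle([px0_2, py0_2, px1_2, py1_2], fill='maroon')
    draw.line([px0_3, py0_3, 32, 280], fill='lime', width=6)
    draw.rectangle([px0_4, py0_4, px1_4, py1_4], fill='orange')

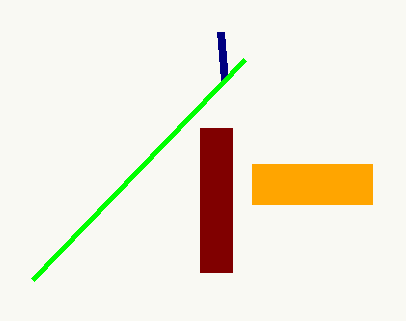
px1_1 = 224
py1_1 = 80
px0_2 = 200
py0_2 = 128
px1_2 = 232
py1_2 = 272
px0_3 = 244
py0_3 = 60
px0_4 = 252
py0_4 = 164
px1_4 = 372
py1_4 = 204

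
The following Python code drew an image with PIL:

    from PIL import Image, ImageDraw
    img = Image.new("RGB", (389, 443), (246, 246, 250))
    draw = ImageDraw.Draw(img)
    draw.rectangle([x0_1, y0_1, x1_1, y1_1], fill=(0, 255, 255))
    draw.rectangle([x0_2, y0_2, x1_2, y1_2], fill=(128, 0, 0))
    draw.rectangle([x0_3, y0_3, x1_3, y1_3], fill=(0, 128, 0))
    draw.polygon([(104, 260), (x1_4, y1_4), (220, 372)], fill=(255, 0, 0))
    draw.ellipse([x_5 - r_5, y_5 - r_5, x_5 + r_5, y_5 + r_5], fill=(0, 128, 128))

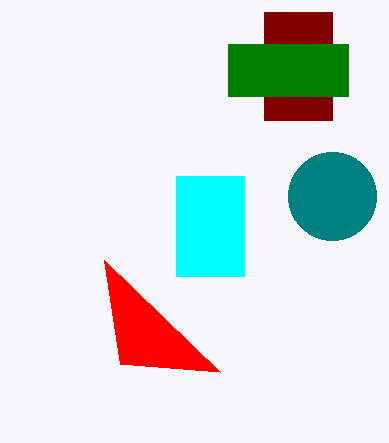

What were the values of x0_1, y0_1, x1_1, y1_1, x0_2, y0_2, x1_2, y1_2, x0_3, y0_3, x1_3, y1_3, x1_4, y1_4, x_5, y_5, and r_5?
x0_1 = 176, y0_1 = 176, x1_1 = 244, y1_1 = 276, x0_2 = 264, y0_2 = 12, x1_2 = 332, y1_2 = 120, x0_3 = 228, y0_3 = 44, x1_3 = 348, y1_3 = 96, x1_4 = 120, y1_4 = 364, x_5 = 332, y_5 = 196, r_5 = 44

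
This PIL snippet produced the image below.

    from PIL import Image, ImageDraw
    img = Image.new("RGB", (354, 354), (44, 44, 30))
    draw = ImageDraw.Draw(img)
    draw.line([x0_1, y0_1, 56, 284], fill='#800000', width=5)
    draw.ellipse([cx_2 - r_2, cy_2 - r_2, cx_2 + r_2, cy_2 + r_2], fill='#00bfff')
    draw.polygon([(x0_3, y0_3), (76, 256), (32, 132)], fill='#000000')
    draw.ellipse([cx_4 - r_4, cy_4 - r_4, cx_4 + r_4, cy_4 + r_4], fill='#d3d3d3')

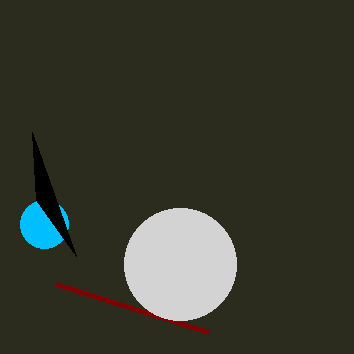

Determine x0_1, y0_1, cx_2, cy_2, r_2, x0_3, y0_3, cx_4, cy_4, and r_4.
x0_1 = 208; y0_1 = 332; cx_2 = 44; cy_2 = 224; r_2 = 24; x0_3 = 36; y0_3 = 200; cx_4 = 180; cy_4 = 264; r_4 = 56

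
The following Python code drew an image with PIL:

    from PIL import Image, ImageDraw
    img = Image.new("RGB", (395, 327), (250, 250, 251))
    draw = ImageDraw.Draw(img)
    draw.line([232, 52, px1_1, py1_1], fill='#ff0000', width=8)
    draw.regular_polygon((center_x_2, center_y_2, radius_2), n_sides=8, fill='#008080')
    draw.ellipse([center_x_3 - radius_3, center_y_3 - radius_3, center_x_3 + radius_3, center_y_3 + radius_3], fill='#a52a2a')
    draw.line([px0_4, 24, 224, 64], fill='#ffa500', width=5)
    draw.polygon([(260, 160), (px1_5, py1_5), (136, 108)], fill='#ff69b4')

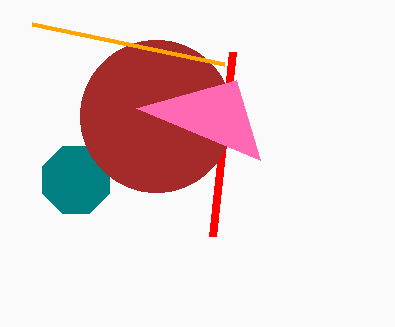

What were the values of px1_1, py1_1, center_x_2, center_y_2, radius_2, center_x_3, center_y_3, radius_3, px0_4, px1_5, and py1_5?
px1_1 = 212, py1_1 = 236, center_x_2 = 76, center_y_2 = 180, radius_2 = 36, center_x_3 = 156, center_y_3 = 116, radius_3 = 76, px0_4 = 32, px1_5 = 236, py1_5 = 80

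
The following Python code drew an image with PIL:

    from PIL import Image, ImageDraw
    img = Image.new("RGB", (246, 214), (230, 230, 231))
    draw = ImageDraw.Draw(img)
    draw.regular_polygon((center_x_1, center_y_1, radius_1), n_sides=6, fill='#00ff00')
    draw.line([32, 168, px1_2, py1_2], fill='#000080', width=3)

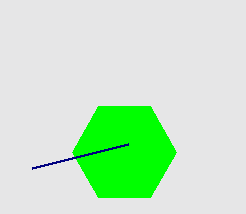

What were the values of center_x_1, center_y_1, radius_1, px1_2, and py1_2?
center_x_1 = 124
center_y_1 = 152
radius_1 = 52
px1_2 = 128
py1_2 = 144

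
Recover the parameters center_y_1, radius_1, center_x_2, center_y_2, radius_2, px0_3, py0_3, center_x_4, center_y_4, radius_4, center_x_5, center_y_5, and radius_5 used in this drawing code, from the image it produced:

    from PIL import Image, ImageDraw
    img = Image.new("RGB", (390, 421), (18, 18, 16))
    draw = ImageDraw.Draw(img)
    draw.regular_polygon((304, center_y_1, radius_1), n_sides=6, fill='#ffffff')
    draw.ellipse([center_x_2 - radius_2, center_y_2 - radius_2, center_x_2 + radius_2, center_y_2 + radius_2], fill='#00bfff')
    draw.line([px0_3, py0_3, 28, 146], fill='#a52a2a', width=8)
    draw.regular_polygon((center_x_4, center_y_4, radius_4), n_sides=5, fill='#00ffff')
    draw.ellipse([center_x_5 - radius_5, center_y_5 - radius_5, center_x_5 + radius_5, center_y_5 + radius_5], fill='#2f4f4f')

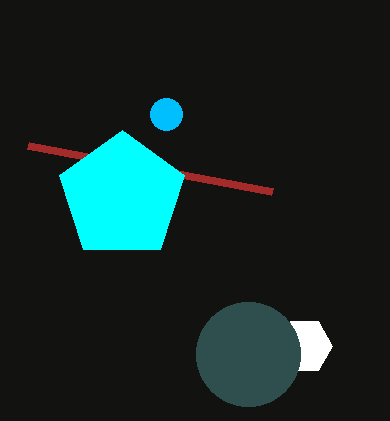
center_y_1 = 346; radius_1 = 28; center_x_2 = 166; center_y_2 = 114; radius_2 = 16; px0_3 = 272; py0_3 = 192; center_x_4 = 122; center_y_4 = 196; radius_4 = 66; center_x_5 = 248; center_y_5 = 354; radius_5 = 52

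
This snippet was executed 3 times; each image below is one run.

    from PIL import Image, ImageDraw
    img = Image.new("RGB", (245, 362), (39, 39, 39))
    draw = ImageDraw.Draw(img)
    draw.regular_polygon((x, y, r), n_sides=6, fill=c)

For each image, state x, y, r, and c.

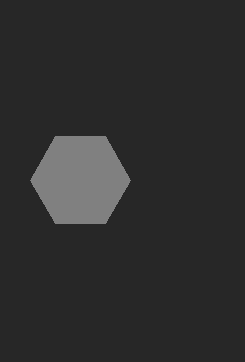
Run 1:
x = 80, y = 180, r = 50, c = 'gray'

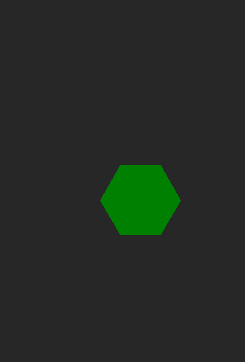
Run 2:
x = 140
y = 200
r = 40
c = 'green'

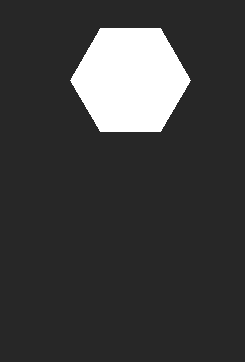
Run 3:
x = 130; y = 80; r = 60; c = 'white'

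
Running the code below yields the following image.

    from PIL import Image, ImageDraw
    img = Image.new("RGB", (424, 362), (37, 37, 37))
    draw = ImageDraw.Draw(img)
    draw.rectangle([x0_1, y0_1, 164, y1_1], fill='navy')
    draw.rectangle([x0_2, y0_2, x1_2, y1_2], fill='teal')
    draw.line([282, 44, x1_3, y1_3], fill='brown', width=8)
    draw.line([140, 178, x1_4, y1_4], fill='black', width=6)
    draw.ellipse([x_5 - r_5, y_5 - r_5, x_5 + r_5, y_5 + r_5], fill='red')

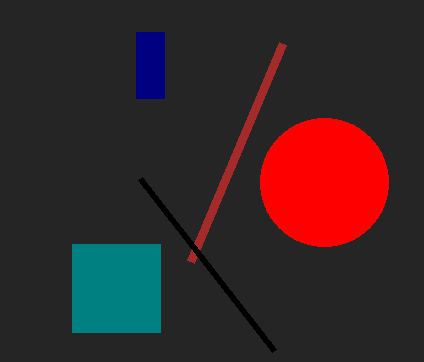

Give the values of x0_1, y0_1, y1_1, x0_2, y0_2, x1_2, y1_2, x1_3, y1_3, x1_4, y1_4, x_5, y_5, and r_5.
x0_1 = 136
y0_1 = 32
y1_1 = 98
x0_2 = 72
y0_2 = 244
x1_2 = 160
y1_2 = 332
x1_3 = 190
y1_3 = 262
x1_4 = 274
y1_4 = 350
x_5 = 324
y_5 = 182
r_5 = 64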